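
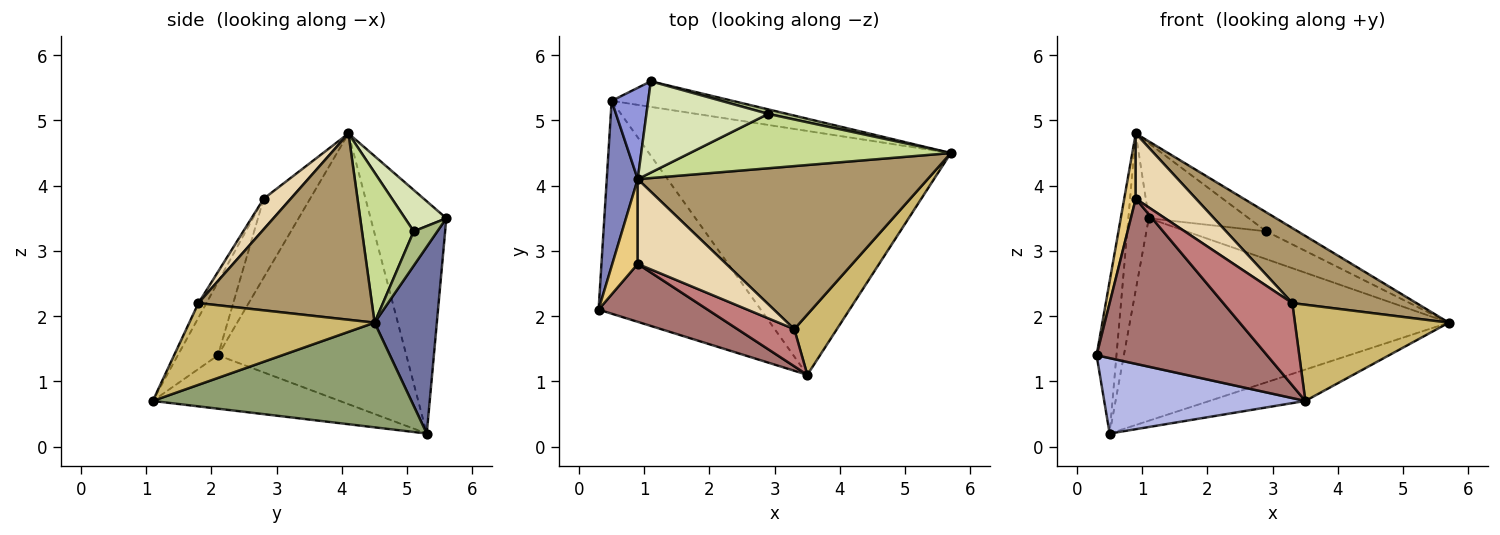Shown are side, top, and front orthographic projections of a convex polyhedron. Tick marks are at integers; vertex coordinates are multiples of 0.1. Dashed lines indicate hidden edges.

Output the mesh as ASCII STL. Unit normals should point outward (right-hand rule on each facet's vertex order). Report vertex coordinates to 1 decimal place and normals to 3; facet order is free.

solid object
 facet normal 0.190 0.974 -0.123
  outer loop
   vertex 0.5 5.3 0.2
   vertex 1.1 5.6 3.5
   vertex 5.7 4.5 1.9
  endloop
 endfacet
 facet normal -0.988 0.104 0.113
  outer loop
   vertex 0.9 4.1 4.8
   vertex 0.5 5.3 0.2
   vertex 0.3 2.1 1.4
  endloop
 endfacet
 facet normal -0.955 0.257 0.150
  outer loop
   vertex 0.9 4.1 4.8
   vertex 1.1 5.6 3.5
   vertex 0.5 5.3 0.2
  endloop
 endfacet
 facet normal -0.297 -0.319 -0.900
  outer loop
   vertex 3.5 1.1 0.7
   vertex 0.3 2.1 1.4
   vertex 0.5 5.3 0.2
  endloop
 endfacet
 facet normal 0.325 0.121 -0.938
  outer loop
   vertex 3.5 1.1 0.7
   vertex 0.5 5.3 0.2
   vertex 5.7 4.5 1.9
  endloop
 endfacet
 facet normal 0.280 0.947 0.155
  outer loop
   vertex 2.9 5.1 3.3
   vertex 5.7 4.5 1.9
   vertex 1.1 5.6 3.5
  endloop
 endfacet
 facet normal 0.477 0.290 0.830
  outer loop
   vertex 2.9 5.1 3.3
   vertex 0.9 4.1 4.8
   vertex 5.7 4.5 1.9
  endloop
 endfacet
 facet normal 0.254 0.614 0.747
  outer loop
   vertex 2.9 5.1 3.3
   vertex 1.1 5.6 3.5
   vertex 0.9 4.1 4.8
  endloop
 endfacet
 facet normal 0.504 -0.361 0.785
  outer loop
   vertex 3.3 1.8 2.2
   vertex 5.7 4.5 1.9
   vertex 0.9 4.1 4.8
  endloop
 endfacet
 facet normal 0.714 -0.593 0.372
  outer loop
   vertex 3.3 1.8 2.2
   vertex 3.5 1.1 0.7
   vertex 5.7 4.5 1.9
  endloop
 endfacet
 facet normal -0.926 -0.230 0.299
  outer loop
   vertex 0.9 2.8 3.8
   vertex 0.9 4.1 4.8
   vertex 0.3 2.1 1.4
  endloop
 endfacet
 facet normal 0.265 -0.588 0.764
  outer loop
   vertex 0.9 2.8 3.8
   vertex 3.3 1.8 2.2
   vertex 0.9 4.1 4.8
  endloop
 endfacet
 facet normal -0.217 -0.921 0.323
  outer loop
   vertex 0.9 2.8 3.8
   vertex 0.3 2.1 1.4
   vertex 3.5 1.1 0.7
  endloop
 endfacet
 facet normal -0.105 -0.906 0.409
  outer loop
   vertex 0.9 2.8 3.8
   vertex 3.5 1.1 0.7
   vertex 3.3 1.8 2.2
  endloop
 endfacet
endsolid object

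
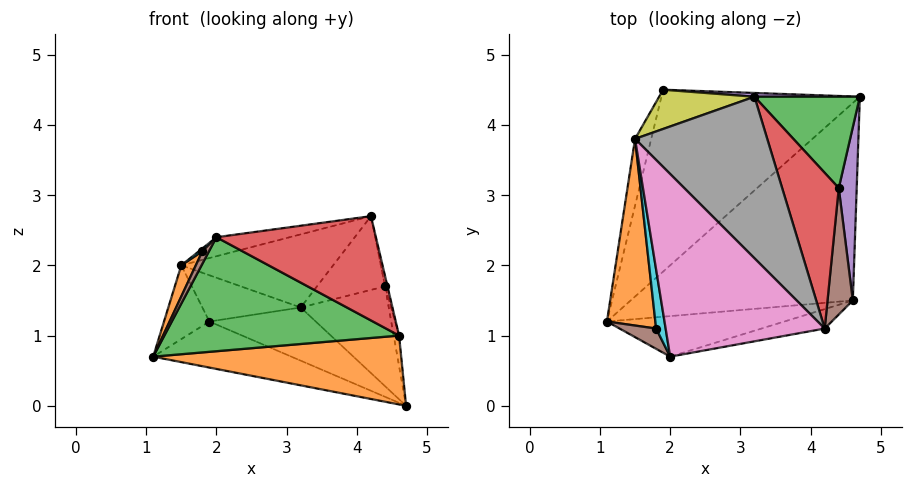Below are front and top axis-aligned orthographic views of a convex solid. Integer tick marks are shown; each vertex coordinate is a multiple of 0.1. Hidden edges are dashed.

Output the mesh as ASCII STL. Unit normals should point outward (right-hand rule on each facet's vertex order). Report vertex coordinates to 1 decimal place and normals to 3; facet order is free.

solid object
 facet normal -0.377 0.227 -0.898
  outer loop
   vertex 1.9 4.5 1.2
   vertex 4.7 4.4 0.0
   vertex 1.1 1.2 0.7
  endloop
 endfacet
 facet normal 0.109 -0.327 -0.939
  outer loop
   vertex 4.6 1.5 1.0
   vertex 1.1 1.2 0.7
   vertex 4.7 4.4 0.0
  endloop
 endfacet
 facet normal 0.109 -0.937 -0.333
  outer loop
   vertex 2.0 0.7 2.4
   vertex 1.1 1.2 0.7
   vertex 4.6 1.5 1.0
  endloop
 endfacet
 facet normal 0.200 -0.963 -0.180
  outer loop
   vertex 2.0 0.7 2.4
   vertex 4.6 1.5 1.0
   vertex 4.2 1.1 2.7
  endloop
 endfacet
 facet normal 0.066 0.995 0.070
  outer loop
   vertex 3.2 4.4 1.4
   vertex 4.7 4.4 0.0
   vertex 1.9 4.5 1.2
  endloop
 endfacet
 facet normal -0.885 -0.244 0.397
  outer loop
   vertex 1.8 1.1 2.2
   vertex 1.1 1.2 0.7
   vertex 2.0 0.7 2.4
  endloop
 endfacet
 facet normal -0.153 0.102 0.983
  outer loop
   vertex 1.5 3.8 2.0
   vertex 2.0 0.7 2.4
   vertex 4.2 1.1 2.7
  endloop
 endfacet
 facet normal 0.173 0.406 0.897
  outer loop
   vertex 1.5 3.8 2.0
   vertex 4.2 1.1 2.7
   vertex 3.2 4.4 1.4
  endloop
 endfacet
 facet normal -0.041 0.762 0.646
  outer loop
   vertex 1.5 3.8 2.0
   vertex 3.2 4.4 1.4
   vertex 1.9 4.5 1.2
  endloop
 endfacet
 facet normal -0.738 -0.032 0.674
  outer loop
   vertex 1.5 3.8 2.0
   vertex 1.8 1.1 2.2
   vertex 2.0 0.7 2.4
  endloop
 endfacet
 facet normal -0.935 0.263 -0.238
  outer loop
   vertex 1.5 3.8 2.0
   vertex 1.9 4.5 1.2
   vertex 1.1 1.2 0.7
  endloop
 endfacet
 facet normal -0.906 -0.070 0.418
  outer loop
   vertex 1.5 3.8 2.0
   vertex 1.1 1.2 0.7
   vertex 1.8 1.1 2.2
  endloop
 endfacet
 facet normal 0.533 0.624 0.571
  outer loop
   vertex 4.4 3.1 1.7
   vertex 4.7 4.4 0.0
   vertex 3.2 4.4 1.4
  endloop
 endfacet
 facet normal 0.231 0.416 0.879
  outer loop
   vertex 4.4 3.1 1.7
   vertex 3.2 4.4 1.4
   vertex 4.2 1.1 2.7
  endloop
 endfacet
 facet normal 0.979 0.035 0.200
  outer loop
   vertex 4.4 3.1 1.7
   vertex 4.6 1.5 1.0
   vertex 4.7 4.4 0.0
  endloop
 endfacet
 facet normal 0.972 0.019 0.233
  outer loop
   vertex 4.4 3.1 1.7
   vertex 4.2 1.1 2.7
   vertex 4.6 1.5 1.0
  endloop
 endfacet
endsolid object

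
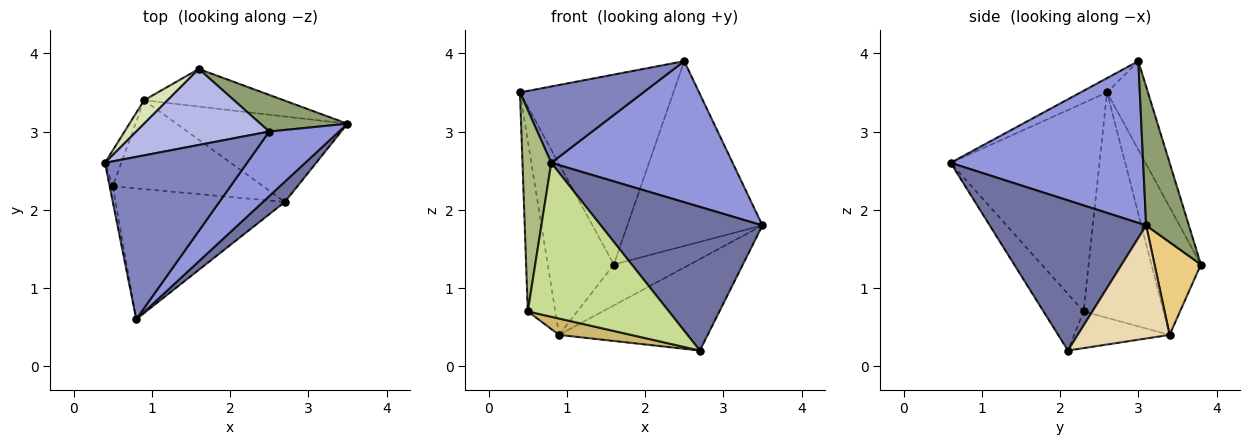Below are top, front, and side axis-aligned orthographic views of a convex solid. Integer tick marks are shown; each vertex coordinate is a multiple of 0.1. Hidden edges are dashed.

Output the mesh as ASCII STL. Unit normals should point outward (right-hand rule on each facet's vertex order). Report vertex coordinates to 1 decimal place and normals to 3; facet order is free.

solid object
 facet normal 0.692 -0.715 0.101
  outer loop
   vertex 2.7 2.1 0.2
   vertex 3.5 3.1 1.8
   vertex 0.8 0.6 2.6
  endloop
 endfacet
 facet normal -0.091 -0.424 0.901
  outer loop
   vertex 2.5 3.0 3.9
   vertex 0.4 2.6 3.5
   vertex 0.8 0.6 2.6
  endloop
 endfacet
 facet normal 0.694 -0.654 0.300
  outer loop
   vertex 2.5 3.0 3.9
   vertex 0.8 0.6 2.6
   vertex 3.5 3.1 1.8
  endloop
 endfacet
 facet normal -0.240 0.901 0.361
  outer loop
   vertex 2.5 3.0 3.9
   vertex 1.6 3.8 1.3
   vertex 0.4 2.6 3.5
  endloop
 endfacet
 facet normal 0.296 0.937 0.186
  outer loop
   vertex 2.5 3.0 3.9
   vertex 3.5 3.1 1.8
   vertex 1.6 3.8 1.3
  endloop
 endfacet
 facet normal -0.982 -0.190 -0.015
  outer loop
   vertex 0.5 2.3 0.7
   vertex 0.8 0.6 2.6
   vertex 0.4 2.6 3.5
  endloop
 endfacet
 facet normal -0.212 -0.745 -0.633
  outer loop
   vertex 0.5 2.3 0.7
   vertex 2.7 2.1 0.2
   vertex 0.8 0.6 2.6
  endloop
 endfacet
 facet normal -0.595 0.796 0.109
  outer loop
   vertex 0.9 3.4 0.4
   vertex 0.4 2.6 3.5
   vertex 1.6 3.8 1.3
  endloop
 endfacet
 facet normal -0.943 0.324 -0.068
  outer loop
   vertex 0.9 3.4 0.4
   vertex 0.5 2.3 0.7
   vertex 0.4 2.6 3.5
  endloop
 endfacet
 facet normal -0.233 -0.176 -0.956
  outer loop
   vertex 0.9 3.4 0.4
   vertex 2.7 2.1 0.2
   vertex 0.5 2.3 0.7
  endloop
 endfacet
 facet normal 0.410 0.672 -0.617
  outer loop
   vertex 0.9 3.4 0.4
   vertex 1.6 3.8 1.3
   vertex 3.5 3.1 1.8
  endloop
 endfacet
 facet normal 0.412 0.666 -0.622
  outer loop
   vertex 0.9 3.4 0.4
   vertex 3.5 3.1 1.8
   vertex 2.7 2.1 0.2
  endloop
 endfacet
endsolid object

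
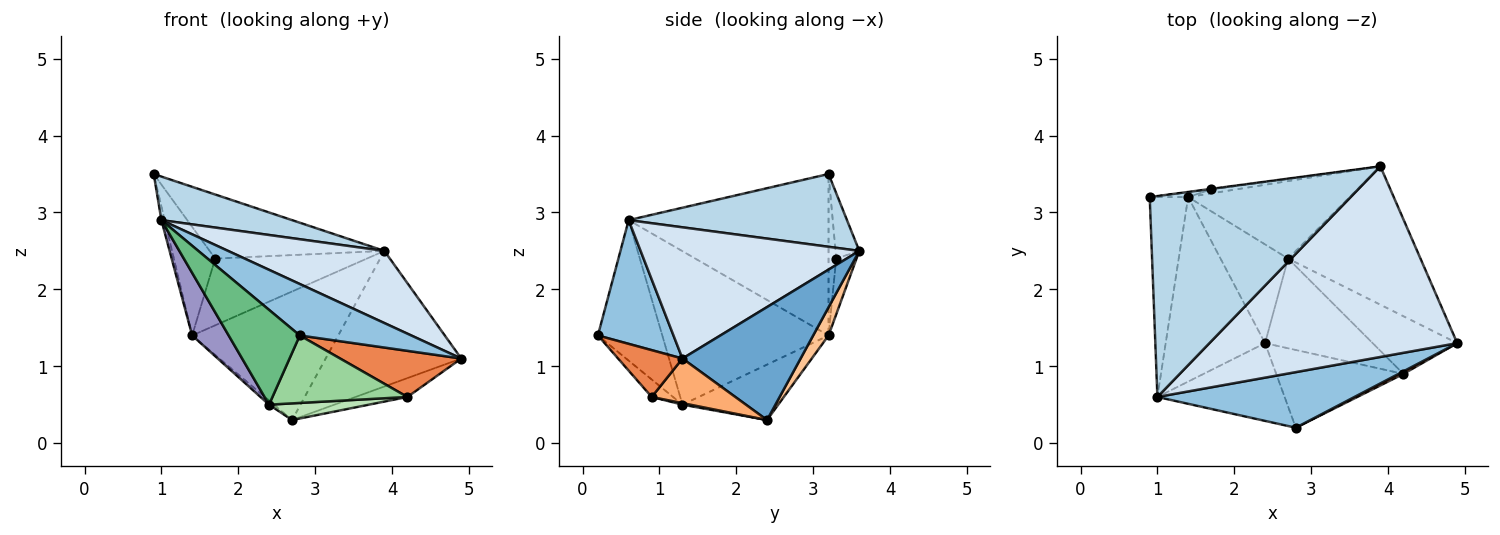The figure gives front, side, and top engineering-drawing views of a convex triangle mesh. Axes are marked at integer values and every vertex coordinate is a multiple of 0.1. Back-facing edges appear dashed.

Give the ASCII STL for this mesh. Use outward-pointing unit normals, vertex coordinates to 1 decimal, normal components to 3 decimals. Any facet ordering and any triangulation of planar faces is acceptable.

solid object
 facet normal 0.521 0.598 -0.610
  outer loop
   vertex 3.9 3.6 2.5
   vertex 4.9 1.3 1.1
   vertex 2.7 2.4 0.3
  endloop
 endfacet
 facet normal 0.418 -0.617 0.667
  outer loop
   vertex 1.0 0.6 2.9
   vertex 2.8 0.2 1.4
   vertex 4.9 1.3 1.1
  endloop
 endfacet
 facet normal 0.334 -0.200 0.921
  outer loop
   vertex 1.0 0.6 2.9
   vertex 3.9 3.6 2.5
   vertex 0.9 3.2 3.5
  endloop
 endfacet
 facet normal 0.444 -0.317 0.838
  outer loop
   vertex 1.0 0.6 2.9
   vertex 4.9 1.3 1.1
   vertex 3.9 3.6 2.5
  endloop
 endfacet
 facet normal 0.469 -0.882 0.049
  outer loop
   vertex 4.2 0.9 0.6
   vertex 4.9 1.3 1.1
   vertex 2.8 0.2 1.4
  endloop
 endfacet
 facet normal 0.448 0.278 -0.850
  outer loop
   vertex 4.2 0.9 0.6
   vertex 2.7 2.4 0.3
   vertex 4.9 1.3 1.1
  endloop
 endfacet
 facet normal 0.090 0.853 -0.514
  outer loop
   vertex 1.4 3.2 1.4
   vertex 3.9 3.6 2.5
   vertex 2.7 2.4 0.3
  endloop
 endfacet
 facet normal -0.973 0.016 -0.232
  outer loop
   vertex 1.4 3.2 1.4
   vertex 1.0 0.6 2.9
   vertex 0.9 3.2 3.5
  endloop
 endfacet
 facet normal -0.574 -0.633 -0.519
  outer loop
   vertex 2.4 1.3 0.5
   vertex 2.8 0.2 1.4
   vertex 1.0 0.6 2.9
  endloop
 endfacet
 facet normal -0.103 -0.652 -0.751
  outer loop
   vertex 2.4 1.3 0.5
   vertex 4.2 0.9 0.6
   vertex 2.8 0.2 1.4
  endloop
 endfacet
 facet normal 0.014 -0.183 -0.983
  outer loop
   vertex 2.4 1.3 0.5
   vertex 2.7 2.4 0.3
   vertex 4.2 0.9 0.6
  endloop
 endfacet
 facet normal -0.634 0.032 -0.773
  outer loop
   vertex 2.4 1.3 0.5
   vertex 1.4 3.2 1.4
   vertex 2.7 2.4 0.3
  endloop
 endfacet
 facet normal -0.826 -0.181 -0.534
  outer loop
   vertex 2.4 1.3 0.5
   vertex 1.0 0.6 2.9
   vertex 1.4 3.2 1.4
  endloop
 endfacet
 facet normal -0.135 0.991 -0.008
  outer loop
   vertex 1.7 3.3 2.4
   vertex 0.9 3.2 3.5
   vertex 3.9 3.6 2.5
  endloop
 endfacet
 facet normal -0.183 0.982 -0.043
  outer loop
   vertex 1.7 3.3 2.4
   vertex 1.4 3.2 1.4
   vertex 0.9 3.2 3.5
  endloop
 endfacet
 facet normal -0.132 0.989 -0.059
  outer loop
   vertex 1.7 3.3 2.4
   vertex 3.9 3.6 2.5
   vertex 1.4 3.2 1.4
  endloop
 endfacet
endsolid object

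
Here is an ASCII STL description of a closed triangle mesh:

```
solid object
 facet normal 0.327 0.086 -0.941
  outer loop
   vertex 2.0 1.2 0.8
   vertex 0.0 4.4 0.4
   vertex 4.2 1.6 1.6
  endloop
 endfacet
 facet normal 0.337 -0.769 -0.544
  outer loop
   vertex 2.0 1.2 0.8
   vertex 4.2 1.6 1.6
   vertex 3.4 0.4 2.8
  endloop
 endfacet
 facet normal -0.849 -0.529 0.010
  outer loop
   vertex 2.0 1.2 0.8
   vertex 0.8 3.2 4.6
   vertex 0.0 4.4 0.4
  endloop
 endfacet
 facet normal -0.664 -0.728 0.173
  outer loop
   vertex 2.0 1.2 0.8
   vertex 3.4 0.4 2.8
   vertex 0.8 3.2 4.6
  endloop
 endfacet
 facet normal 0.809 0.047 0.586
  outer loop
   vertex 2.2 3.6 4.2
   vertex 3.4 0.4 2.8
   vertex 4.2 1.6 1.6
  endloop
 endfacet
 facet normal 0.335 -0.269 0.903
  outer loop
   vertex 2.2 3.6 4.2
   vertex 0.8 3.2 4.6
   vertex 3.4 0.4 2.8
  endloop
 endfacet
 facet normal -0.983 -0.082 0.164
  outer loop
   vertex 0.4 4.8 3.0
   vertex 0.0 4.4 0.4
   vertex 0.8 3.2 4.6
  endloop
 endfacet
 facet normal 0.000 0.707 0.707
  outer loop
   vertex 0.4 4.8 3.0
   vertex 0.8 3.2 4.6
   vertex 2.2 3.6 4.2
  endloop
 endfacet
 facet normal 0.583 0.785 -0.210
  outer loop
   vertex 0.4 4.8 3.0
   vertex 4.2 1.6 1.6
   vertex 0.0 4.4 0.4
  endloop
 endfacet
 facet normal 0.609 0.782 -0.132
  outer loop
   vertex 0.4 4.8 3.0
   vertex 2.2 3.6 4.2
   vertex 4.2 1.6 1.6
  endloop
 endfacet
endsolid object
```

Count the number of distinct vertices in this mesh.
7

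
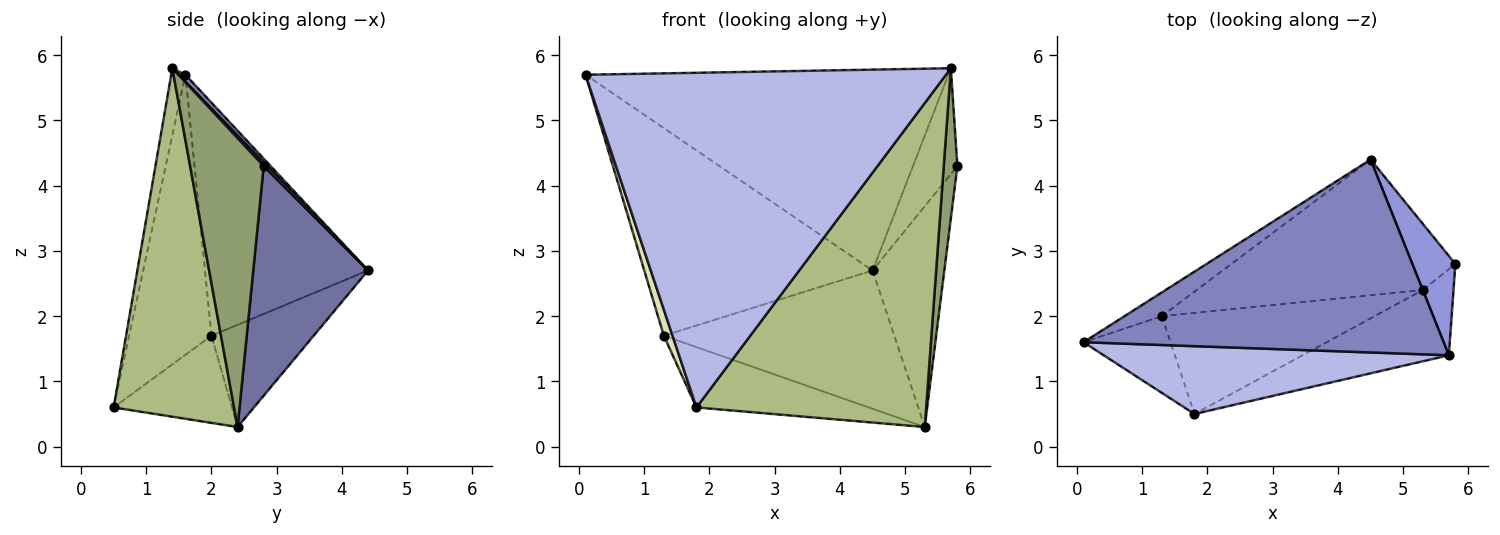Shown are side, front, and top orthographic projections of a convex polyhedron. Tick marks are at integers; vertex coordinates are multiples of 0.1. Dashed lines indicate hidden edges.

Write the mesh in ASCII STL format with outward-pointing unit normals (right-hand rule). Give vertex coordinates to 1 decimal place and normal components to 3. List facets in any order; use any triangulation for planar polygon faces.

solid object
 facet normal 0.837 0.523 -0.157
  outer loop
   vertex 5.3 2.4 0.3
   vertex 4.5 4.4 2.7
   vertex 5.8 2.8 4.3
  endloop
 endfacet
 facet normal 0.013 0.721 0.693
  outer loop
   vertex 5.7 1.4 5.8
   vertex 4.5 4.4 2.7
   vertex 0.1 1.6 5.7
  endloop
 endfacet
 facet normal 0.055 0.728 0.683
  outer loop
   vertex 5.7 1.4 5.8
   vertex 5.8 2.8 4.3
   vertex 4.5 4.4 2.7
  endloop
 endfacet
 facet normal -0.039 -0.979 0.198
  outer loop
   vertex 5.7 1.4 5.8
   vertex 0.1 1.6 5.7
   vertex 1.8 0.5 0.6
  endloop
 endfacet
 facet normal 0.978 -0.181 -0.104
  outer loop
   vertex 5.7 1.4 5.8
   vertex 5.3 2.4 0.3
   vertex 5.8 2.8 4.3
  endloop
 endfacet
 facet normal 0.456 -0.869 -0.191
  outer loop
   vertex 5.7 1.4 5.8
   vertex 1.8 0.5 0.6
   vertex 5.3 2.4 0.3
  endloop
 endfacet
 facet normal -0.579 0.810 -0.093
  outer loop
   vertex 1.3 2.0 1.7
   vertex 0.1 1.6 5.7
   vertex 4.5 4.4 2.7
  endloop
 endfacet
 facet normal -0.950 -0.100 -0.295
  outer loop
   vertex 1.3 2.0 1.7
   vertex 1.8 0.5 0.6
   vertex 0.1 1.6 5.7
  endloop
 endfacet
 facet normal -0.302 0.681 -0.668
  outer loop
   vertex 1.3 2.0 1.7
   vertex 4.5 4.4 2.7
   vertex 5.3 2.4 0.3
  endloop
 endfacet
 facet normal -0.332 0.483 -0.810
  outer loop
   vertex 1.3 2.0 1.7
   vertex 5.3 2.4 0.3
   vertex 1.8 0.5 0.6
  endloop
 endfacet
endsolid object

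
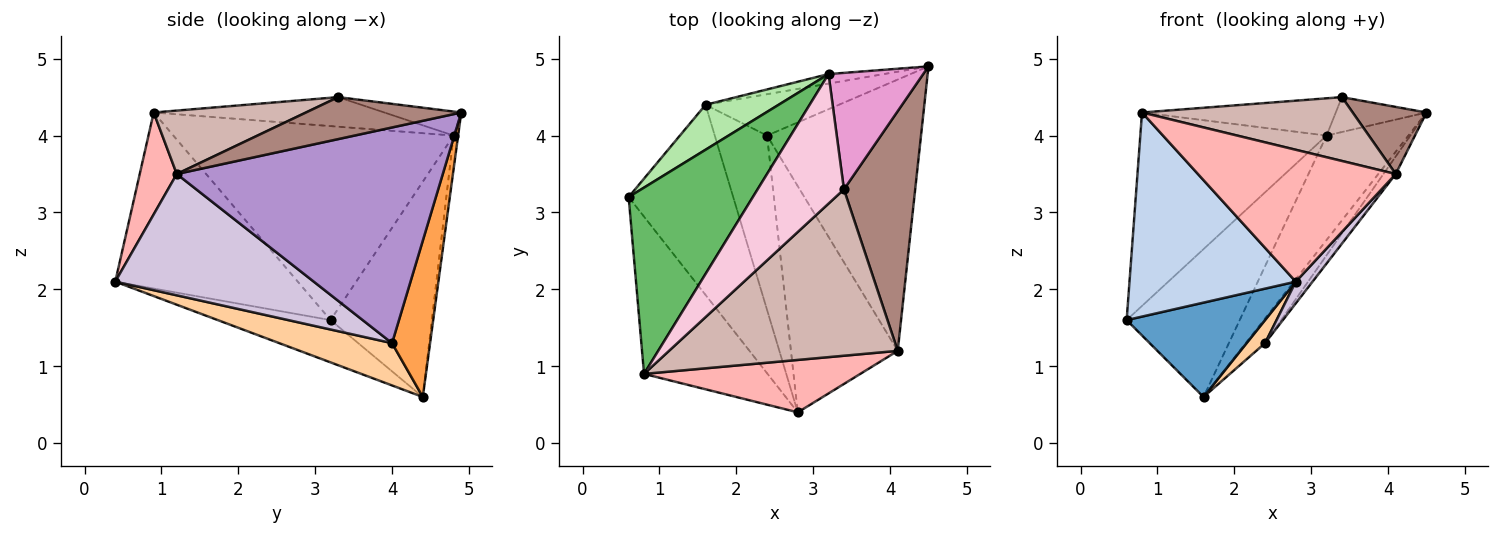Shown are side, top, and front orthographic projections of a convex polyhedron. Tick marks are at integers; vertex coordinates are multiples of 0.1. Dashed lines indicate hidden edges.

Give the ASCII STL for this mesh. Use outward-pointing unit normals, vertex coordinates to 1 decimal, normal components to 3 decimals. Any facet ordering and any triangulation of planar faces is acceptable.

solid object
 facet normal -0.341 -0.418 -0.842
  outer loop
   vertex 1.6 4.4 0.6
   vertex 2.8 0.4 2.1
   vertex 0.6 3.2 1.6
  endloop
 endfacet
 facet normal -0.656 -0.598 -0.461
  outer loop
   vertex 0.8 0.9 4.3
   vertex 0.6 3.2 1.6
   vertex 2.8 0.4 2.1
  endloop
 endfacet
 facet normal 0.710 0.361 -0.605
  outer loop
   vertex 2.4 4.0 1.3
   vertex 1.6 4.4 0.6
   vertex 4.5 4.9 4.3
  endloop
 endfacet
 facet normal 0.626 -0.102 -0.773
  outer loop
   vertex 2.4 4.0 1.3
   vertex 2.8 0.4 2.1
   vertex 1.6 4.4 0.6
  endloop
 endfacet
 facet normal -0.735 0.488 0.471
  outer loop
   vertex 3.2 4.8 4.0
   vertex 0.6 3.2 1.6
   vertex 0.8 0.9 4.3
  endloop
 endfacet
 facet normal -0.651 0.726 0.221
  outer loop
   vertex 3.2 4.8 4.0
   vertex 1.6 4.4 0.6
   vertex 0.6 3.2 1.6
  endloop
 endfacet
 facet normal -0.056 0.994 -0.091
  outer loop
   vertex 3.2 4.8 4.0
   vertex 4.5 4.9 4.3
   vertex 1.6 4.4 0.6
  endloop
 endfacet
 facet normal 0.171 -0.916 0.364
  outer loop
   vertex 4.1 1.2 3.5
   vertex 0.8 0.9 4.3
   vertex 2.8 0.4 2.1
  endloop
 endfacet
 facet normal 0.813 0.038 -0.581
  outer loop
   vertex 4.1 1.2 3.5
   vertex 2.4 4.0 1.3
   vertex 4.5 4.9 4.3
  endloop
 endfacet
 facet normal 0.749 -0.063 -0.659
  outer loop
   vertex 4.1 1.2 3.5
   vertex 2.8 0.4 2.1
   vertex 2.4 4.0 1.3
  endloop
 endfacet
 facet normal 0.493 -0.234 0.838
  outer loop
   vertex 3.4 3.3 4.5
   vertex 4.1 1.2 3.5
   vertex 4.5 4.9 4.3
  endloop
 endfacet
 facet normal 0.251 -0.347 0.904
  outer loop
   vertex 3.4 3.3 4.5
   vertex 0.8 0.9 4.3
   vertex 4.1 1.2 3.5
  endloop
 endfacet
 facet normal -0.236 0.279 0.931
  outer loop
   vertex 3.4 3.3 4.5
   vertex 4.5 4.9 4.3
   vertex 3.2 4.8 4.0
  endloop
 endfacet
 facet normal -0.313 0.263 0.913
  outer loop
   vertex 3.4 3.3 4.5
   vertex 3.2 4.8 4.0
   vertex 0.8 0.9 4.3
  endloop
 endfacet
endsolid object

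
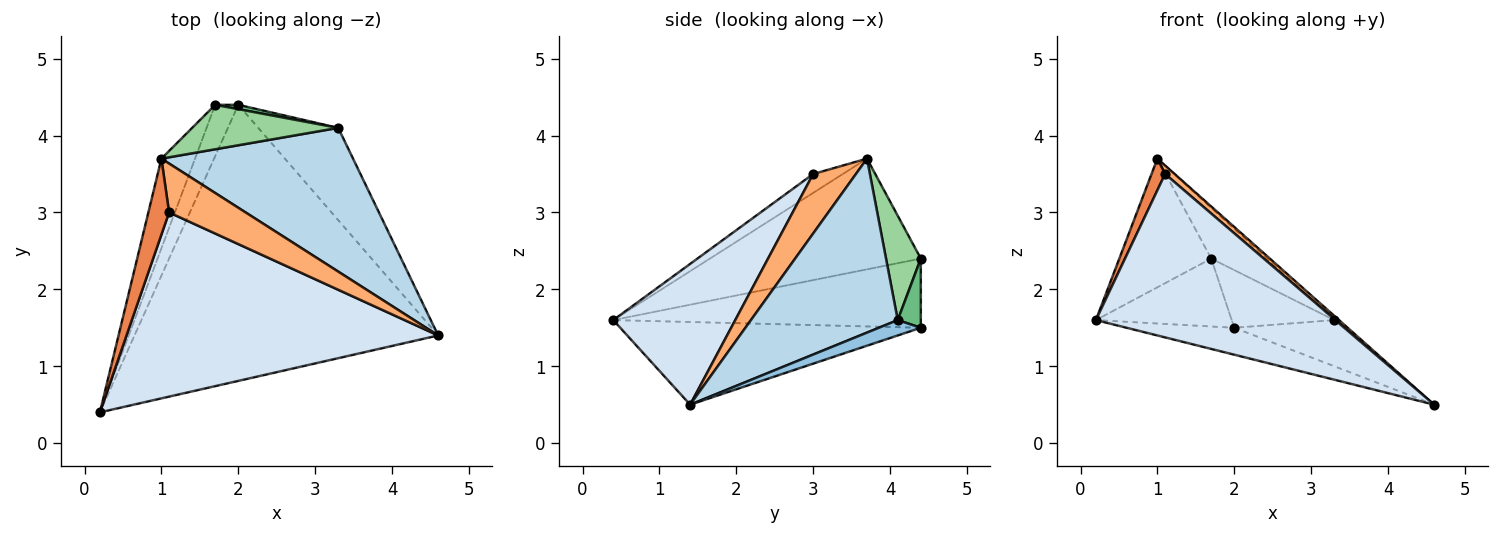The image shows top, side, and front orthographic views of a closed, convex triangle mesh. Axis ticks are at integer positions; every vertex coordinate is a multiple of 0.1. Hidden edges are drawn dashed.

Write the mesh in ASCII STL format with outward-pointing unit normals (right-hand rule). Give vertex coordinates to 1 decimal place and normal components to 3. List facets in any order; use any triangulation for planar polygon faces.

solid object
 facet normal -0.261 0.094 -0.961
  outer loop
   vertex 2.0 4.4 1.5
   vertex 4.6 1.4 0.5
   vertex 0.2 0.4 1.6
  endloop
 endfacet
 facet normal 0.170 0.441 -0.881
  outer loop
   vertex 3.3 4.1 1.6
   vertex 4.6 1.4 0.5
   vertex 2.0 4.4 1.5
  endloop
 endfacet
 facet normal 0.672 0.022 0.740
  outer loop
   vertex 3.3 4.1 1.6
   vertex 1.0 3.7 3.7
   vertex 4.6 1.4 0.5
  endloop
 endfacet
 facet normal 0.320 -0.629 0.709
  outer loop
   vertex 1.1 3.0 3.5
   vertex 0.2 0.4 1.6
   vertex 4.6 1.4 0.5
  endloop
 endfacet
 facet normal -0.643 -0.294 0.707
  outer loop
   vertex 1.1 3.0 3.5
   vertex 1.0 3.7 3.7
   vertex 0.2 0.4 1.6
  endloop
 endfacet
 facet normal 0.608 -0.137 0.782
  outer loop
   vertex 1.1 3.0 3.5
   vertex 4.6 1.4 0.5
   vertex 1.0 3.7 3.7
  endloop
 endfacet
 facet normal -0.875 0.386 -0.292
  outer loop
   vertex 1.7 4.4 2.4
   vertex 2.0 4.4 1.5
   vertex 0.2 0.4 1.6
  endloop
 endfacet
 facet normal -0.883 0.385 -0.268
  outer loop
   vertex 1.7 4.4 2.4
   vertex 0.2 0.4 1.6
   vertex 1.0 3.7 3.7
  endloop
 endfacet
 facet normal 0.219 0.973 0.073
  outer loop
   vertex 1.7 4.4 2.4
   vertex 3.3 4.1 1.6
   vertex 2.0 4.4 1.5
  endloop
 endfacet
 facet normal 0.426 0.681 0.596
  outer loop
   vertex 1.7 4.4 2.4
   vertex 1.0 3.7 3.7
   vertex 3.3 4.1 1.6
  endloop
 endfacet
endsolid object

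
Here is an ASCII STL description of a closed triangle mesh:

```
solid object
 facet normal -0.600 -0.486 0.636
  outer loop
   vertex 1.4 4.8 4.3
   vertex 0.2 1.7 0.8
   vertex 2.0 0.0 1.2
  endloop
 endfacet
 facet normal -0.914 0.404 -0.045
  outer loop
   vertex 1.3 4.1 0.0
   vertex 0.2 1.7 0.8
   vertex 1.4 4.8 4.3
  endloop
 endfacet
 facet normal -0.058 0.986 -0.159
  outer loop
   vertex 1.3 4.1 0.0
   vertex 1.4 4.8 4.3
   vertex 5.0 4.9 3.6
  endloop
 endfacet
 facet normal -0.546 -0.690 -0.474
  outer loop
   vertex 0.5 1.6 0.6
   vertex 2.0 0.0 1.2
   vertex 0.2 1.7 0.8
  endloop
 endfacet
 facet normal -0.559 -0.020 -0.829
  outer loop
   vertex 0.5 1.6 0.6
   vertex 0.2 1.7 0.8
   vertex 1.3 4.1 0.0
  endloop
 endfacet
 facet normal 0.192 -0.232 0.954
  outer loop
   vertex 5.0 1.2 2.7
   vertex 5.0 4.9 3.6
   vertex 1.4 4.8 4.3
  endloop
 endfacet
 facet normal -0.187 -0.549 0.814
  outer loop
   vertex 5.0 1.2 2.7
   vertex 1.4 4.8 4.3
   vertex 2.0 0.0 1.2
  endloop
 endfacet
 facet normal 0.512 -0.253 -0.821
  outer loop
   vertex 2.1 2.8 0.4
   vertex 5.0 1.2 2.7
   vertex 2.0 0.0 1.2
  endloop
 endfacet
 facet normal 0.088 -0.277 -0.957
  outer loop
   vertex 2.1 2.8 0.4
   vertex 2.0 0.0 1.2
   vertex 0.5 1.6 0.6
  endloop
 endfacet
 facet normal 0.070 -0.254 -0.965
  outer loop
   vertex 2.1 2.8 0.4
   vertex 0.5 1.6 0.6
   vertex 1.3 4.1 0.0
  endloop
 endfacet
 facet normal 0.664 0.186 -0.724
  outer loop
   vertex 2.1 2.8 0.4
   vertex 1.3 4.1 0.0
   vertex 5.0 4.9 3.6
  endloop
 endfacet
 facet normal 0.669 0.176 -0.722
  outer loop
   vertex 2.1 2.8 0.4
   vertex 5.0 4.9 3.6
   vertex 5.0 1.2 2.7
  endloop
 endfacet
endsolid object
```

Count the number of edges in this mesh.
18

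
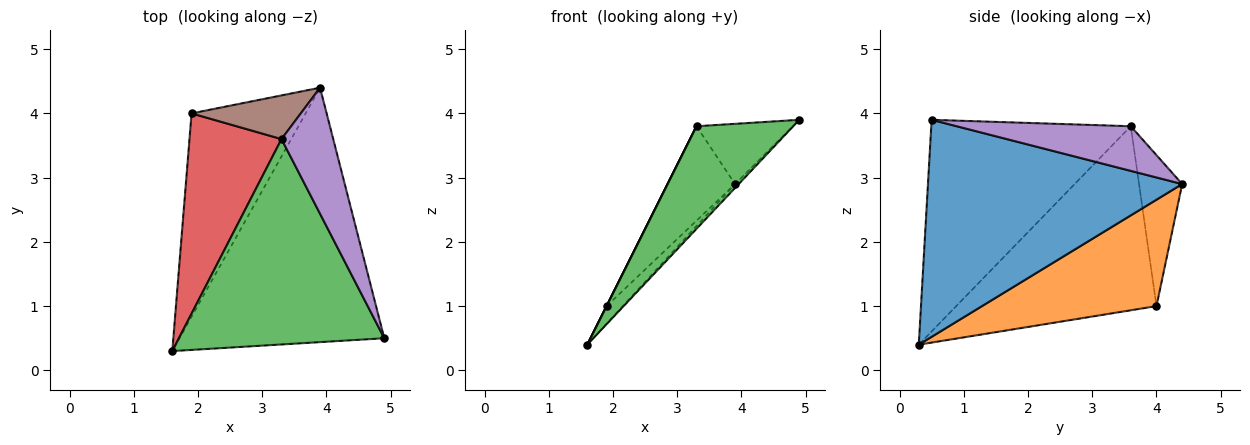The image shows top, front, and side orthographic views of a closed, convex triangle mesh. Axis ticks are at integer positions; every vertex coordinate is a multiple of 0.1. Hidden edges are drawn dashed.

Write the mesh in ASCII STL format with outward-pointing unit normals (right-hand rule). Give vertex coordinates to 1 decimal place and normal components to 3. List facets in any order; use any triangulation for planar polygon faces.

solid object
 facet normal 0.727 0.011 -0.686
  outer loop
   vertex 3.9 4.4 2.9
   vertex 4.9 0.5 3.9
   vertex 1.6 0.3 0.4
  endloop
 endfacet
 facet normal 0.681 0.063 -0.730
  outer loop
   vertex 1.9 4.0 1.0
   vertex 3.9 4.4 2.9
   vertex 1.6 0.3 0.4
  endloop
 endfacet
 facet normal -0.678 -0.329 0.658
  outer loop
   vertex 3.3 3.6 3.8
   vertex 1.6 0.3 0.4
   vertex 4.9 0.5 3.9
  endloop
 endfacet
 facet normal -0.894 0.000 0.447
  outer loop
   vertex 3.3 3.6 3.8
   vertex 1.9 4.0 1.0
   vertex 1.6 0.3 0.4
  endloop
 endfacet
 facet normal 0.614 0.340 0.712
  outer loop
   vertex 3.3 3.6 3.8
   vertex 4.9 0.5 3.9
   vertex 3.9 4.4 2.9
  endloop
 endfacet
 facet normal -0.502 0.785 0.363
  outer loop
   vertex 3.3 3.6 3.8
   vertex 3.9 4.4 2.9
   vertex 1.9 4.0 1.0
  endloop
 endfacet
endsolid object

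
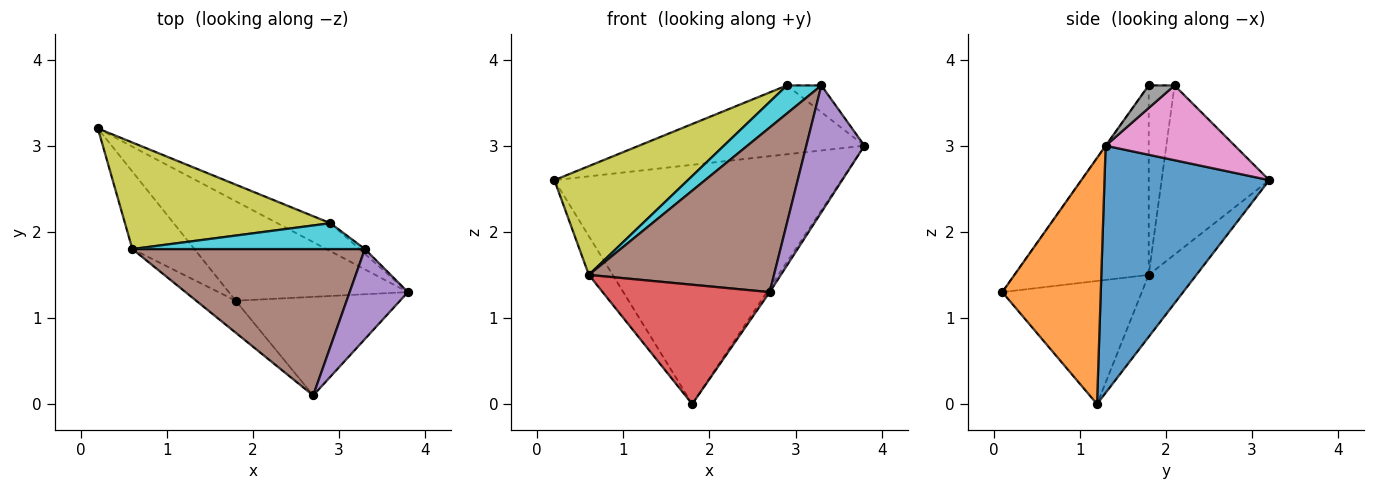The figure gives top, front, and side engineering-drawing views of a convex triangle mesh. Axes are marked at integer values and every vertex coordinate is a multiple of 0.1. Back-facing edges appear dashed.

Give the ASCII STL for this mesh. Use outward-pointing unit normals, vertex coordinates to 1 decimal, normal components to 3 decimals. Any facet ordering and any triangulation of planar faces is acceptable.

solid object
 facet normal 0.468 0.816 -0.339
  outer loop
   vertex 1.8 1.2 0.0
   vertex 0.2 3.2 2.6
   vertex 3.8 1.3 3.0
  endloop
 endfacet
 facet normal 0.831 0.024 -0.555
  outer loop
   vertex 1.8 1.2 0.0
   vertex 3.8 1.3 3.0
   vertex 2.7 0.1 1.3
  endloop
 endfacet
 facet normal -0.667 0.333 -0.667
  outer loop
   vertex 0.6 1.8 1.5
   vertex 0.2 3.2 2.6
   vertex 1.8 1.2 0.0
  endloop
 endfacet
 facet normal -0.628 -0.752 -0.202
  outer loop
   vertex 0.6 1.8 1.5
   vertex 1.8 1.2 0.0
   vertex 2.7 0.1 1.3
  endloop
 endfacet
 facet normal -0.005 -0.815 0.579
  outer loop
   vertex 3.3 1.8 3.7
   vertex 2.7 0.1 1.3
   vertex 3.8 1.3 3.0
  endloop
 endfacet
 facet normal -0.476 -0.657 0.584
  outer loop
   vertex 3.3 1.8 3.7
   vertex 0.6 1.8 1.5
   vertex 2.7 0.1 1.3
  endloop
 endfacet
 facet normal 0.469 0.818 -0.332
  outer loop
   vertex 2.9 2.1 3.7
   vertex 3.8 1.3 3.0
   vertex 0.2 3.2 2.6
  endloop
 endfacet
 facet normal 0.594 0.792 -0.141
  outer loop
   vertex 2.9 2.1 3.7
   vertex 3.3 1.8 3.7
   vertex 3.8 1.3 3.0
  endloop
 endfacet
 facet normal -0.499 -0.619 0.606
  outer loop
   vertex 2.9 2.1 3.7
   vertex 0.2 3.2 2.6
   vertex 0.6 1.8 1.5
  endloop
 endfacet
 facet normal -0.483 -0.644 0.593
  outer loop
   vertex 2.9 2.1 3.7
   vertex 0.6 1.8 1.5
   vertex 3.3 1.8 3.7
  endloop
 endfacet
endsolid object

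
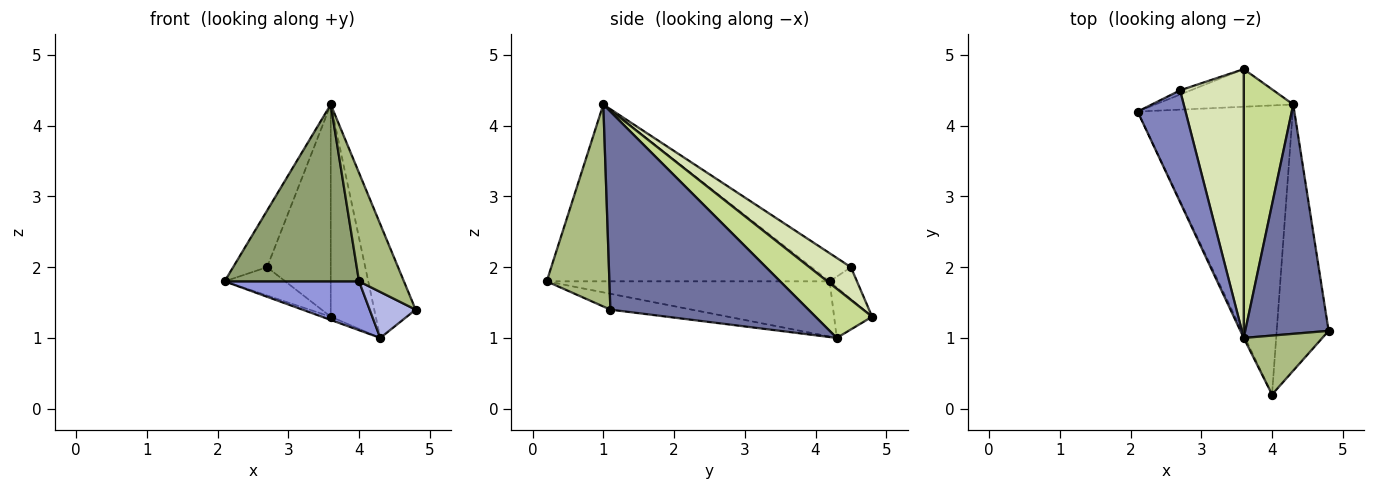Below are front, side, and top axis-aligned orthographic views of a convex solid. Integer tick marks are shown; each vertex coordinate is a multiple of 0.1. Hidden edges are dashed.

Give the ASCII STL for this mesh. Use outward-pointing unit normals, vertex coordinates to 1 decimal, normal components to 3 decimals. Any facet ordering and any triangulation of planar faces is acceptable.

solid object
 facet normal 0.905 0.189 0.381
  outer loop
   vertex 3.6 1.0 4.3
   vertex 4.8 1.1 1.4
   vertex 4.3 4.3 1.0
  endloop
 endfacet
 facet normal -0.464 0.400 0.790
  outer loop
   vertex 2.7 4.5 2.0
   vertex 2.1 4.2 1.8
   vertex 3.6 1.0 4.3
  endloop
 endfacet
 facet normal -0.331 -0.157 -0.930
  outer loop
   vertex 4.0 0.2 1.8
   vertex 2.1 4.2 1.8
   vertex 4.3 4.3 1.0
  endloop
 endfacet
 facet normal -0.288 -0.163 -0.944
  outer loop
   vertex 4.0 0.2 1.8
   vertex 4.3 4.3 1.0
   vertex 4.8 1.1 1.4
  endloop
 endfacet
 facet normal -0.903 -0.429 -0.007
  outer loop
   vertex 4.0 0.2 1.8
   vertex 3.6 1.0 4.3
   vertex 2.1 4.2 1.8
  endloop
 endfacet
 facet normal 0.775 -0.555 0.302
  outer loop
   vertex 4.0 0.2 1.8
   vertex 4.8 1.1 1.4
   vertex 3.6 1.0 4.3
  endloop
 endfacet
 facet normal 0.615 0.489 0.619
  outer loop
   vertex 3.6 4.8 1.3
   vertex 3.6 1.0 4.3
   vertex 4.3 4.3 1.0
  endloop
 endfacet
 facet normal 0.375 0.575 0.728
  outer loop
   vertex 3.6 4.8 1.3
   vertex 2.7 4.5 2.0
   vertex 3.6 1.0 4.3
  endloop
 endfacet
 facet normal -0.344 0.080 -0.936
  outer loop
   vertex 3.6 4.8 1.3
   vertex 4.3 4.3 1.0
   vertex 2.1 4.2 1.8
  endloop
 endfacet
 facet normal -0.407 0.904 -0.136
  outer loop
   vertex 3.6 4.8 1.3
   vertex 2.1 4.2 1.8
   vertex 2.7 4.5 2.0
  endloop
 endfacet
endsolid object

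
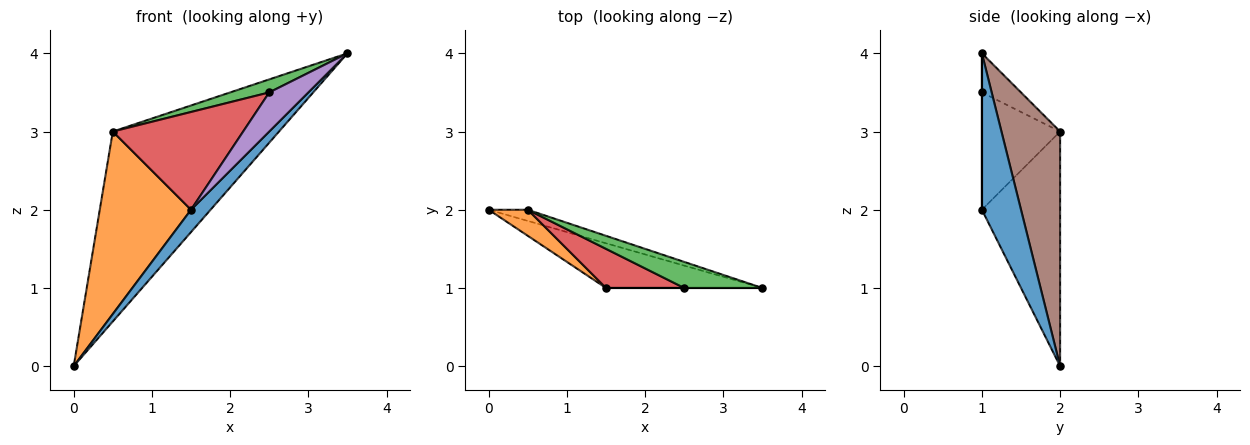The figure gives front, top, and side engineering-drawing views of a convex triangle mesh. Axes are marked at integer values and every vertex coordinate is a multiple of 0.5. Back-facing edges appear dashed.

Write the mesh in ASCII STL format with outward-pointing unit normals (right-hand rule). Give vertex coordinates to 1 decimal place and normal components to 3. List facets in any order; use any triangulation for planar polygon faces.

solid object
 facet normal 0.667 -0.333 -0.667
  outer loop
   vertex 1.5 1.0 2.0
   vertex 0.0 2.0 0.0
   vertex 3.5 1.0 4.0
  endloop
 endfacet
 facet normal -0.647 -0.755 0.108
  outer loop
   vertex 0.5 2.0 3.0
   vertex 0.0 2.0 0.0
   vertex 1.5 1.0 2.0
  endloop
 endfacet
 facet normal -0.408 -0.408 0.816
  outer loop
   vertex 2.5 1.0 3.5
   vertex 3.5 1.0 4.0
   vertex 0.5 2.0 3.0
  endloop
 endfacet
 facet normal -0.487 -0.811 0.324
  outer loop
   vertex 2.5 1.0 3.5
   vertex 0.5 2.0 3.0
   vertex 1.5 1.0 2.0
  endloop
 endfacet
 facet normal 0.000 -1.000 0.000
  outer loop
   vertex 2.5 1.0 3.5
   vertex 1.5 1.0 2.0
   vertex 3.5 1.0 4.0
  endloop
 endfacet
 facet normal 0.332 0.942 -0.055
  outer loop
   vertex 0.5 2.0 3.0
   vertex 3.5 1.0 4.0
   vertex 0.0 2.0 0.0
  endloop
 endfacet
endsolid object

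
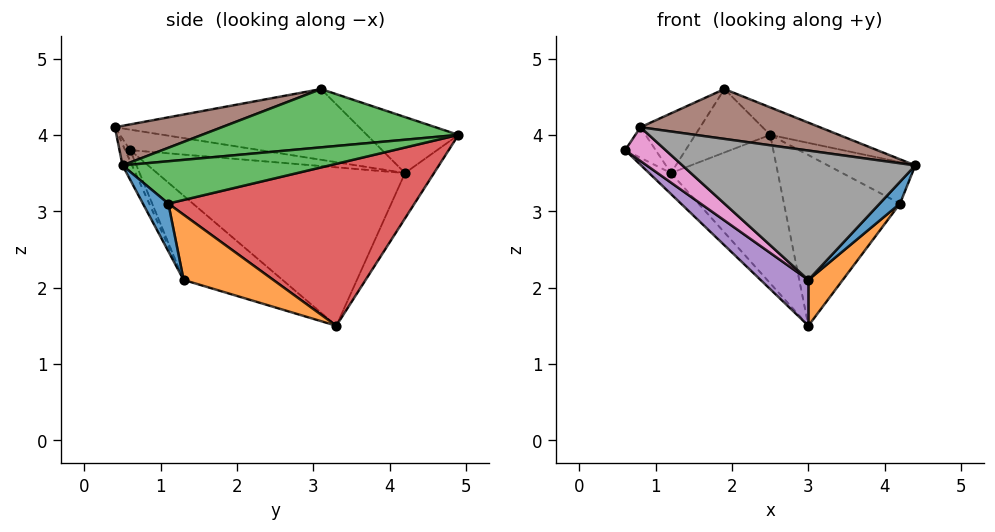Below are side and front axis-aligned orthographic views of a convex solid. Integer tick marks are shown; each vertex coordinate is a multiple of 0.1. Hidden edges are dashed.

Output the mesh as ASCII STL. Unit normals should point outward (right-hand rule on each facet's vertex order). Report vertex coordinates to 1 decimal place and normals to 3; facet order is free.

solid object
 facet normal -0.727 0.064 -0.683
  outer loop
   vertex 1.2 4.2 3.5
   vertex 3.0 3.3 1.5
   vertex 0.6 0.6 3.8
  endloop
 endfacet
 facet normal -0.218 0.802 -0.557
  outer loop
   vertex 1.2 4.2 3.5
   vertex 2.5 4.9 4.0
   vertex 3.0 3.3 1.5
  endloop
 endfacet
 facet normal 0.481 0.129 0.867
  outer loop
   vertex 1.9 3.1 4.6
   vertex 4.4 0.5 3.6
   vertex 2.5 4.9 4.0
  endloop
 endfacet
 facet normal -0.514 0.421 0.748
  outer loop
   vertex 1.9 3.1 4.6
   vertex 2.5 4.9 4.0
   vertex 1.2 4.2 3.5
  endloop
 endfacet
 facet normal -0.511 -0.247 -0.823
  outer loop
   vertex 3.0 1.3 2.1
   vertex 0.6 0.6 3.8
   vertex 3.0 3.3 1.5
  endloop
 endfacet
 facet normal 0.140 -0.235 0.962
  outer loop
   vertex 0.8 0.4 4.1
   vertex 4.4 0.5 3.6
   vertex 1.9 3.1 4.6
  endloop
 endfacet
 facet normal -0.105 -0.858 -0.502
  outer loop
   vertex 0.8 0.4 4.1
   vertex 0.6 0.6 3.8
   vertex 3.0 1.3 2.1
  endloop
 endfacet
 facet normal -0.037 -0.896 -0.443
  outer loop
   vertex 0.8 0.4 4.1
   vertex 3.0 1.3 2.1
   vertex 4.4 0.5 3.6
  endloop
 endfacet
 facet normal -0.760 0.179 0.625
  outer loop
   vertex 0.8 0.4 4.1
   vertex 1.2 4.2 3.5
   vertex 0.6 0.6 3.8
  endloop
 endfacet
 facet normal -0.738 0.180 0.650
  outer loop
   vertex 0.8 0.4 4.1
   vertex 1.9 3.1 4.6
   vertex 1.2 4.2 3.5
  endloop
 endfacet
 facet normal 0.535 -0.428 -0.728
  outer loop
   vertex 4.2 1.1 3.1
   vertex 4.4 0.5 3.6
   vertex 3.0 1.3 2.1
  endloop
 endfacet
 facet normal 0.600 -0.230 -0.766
  outer loop
   vertex 4.2 1.1 3.1
   vertex 3.0 1.3 2.1
   vertex 3.0 3.3 1.5
  endloop
 endfacet
 facet normal 0.917 0.387 0.098
  outer loop
   vertex 4.2 1.1 3.1
   vertex 2.5 4.9 4.0
   vertex 4.4 0.5 3.6
  endloop
 endfacet
 facet normal 0.901 0.425 -0.092
  outer loop
   vertex 4.2 1.1 3.1
   vertex 3.0 3.3 1.5
   vertex 2.5 4.9 4.0
  endloop
 endfacet
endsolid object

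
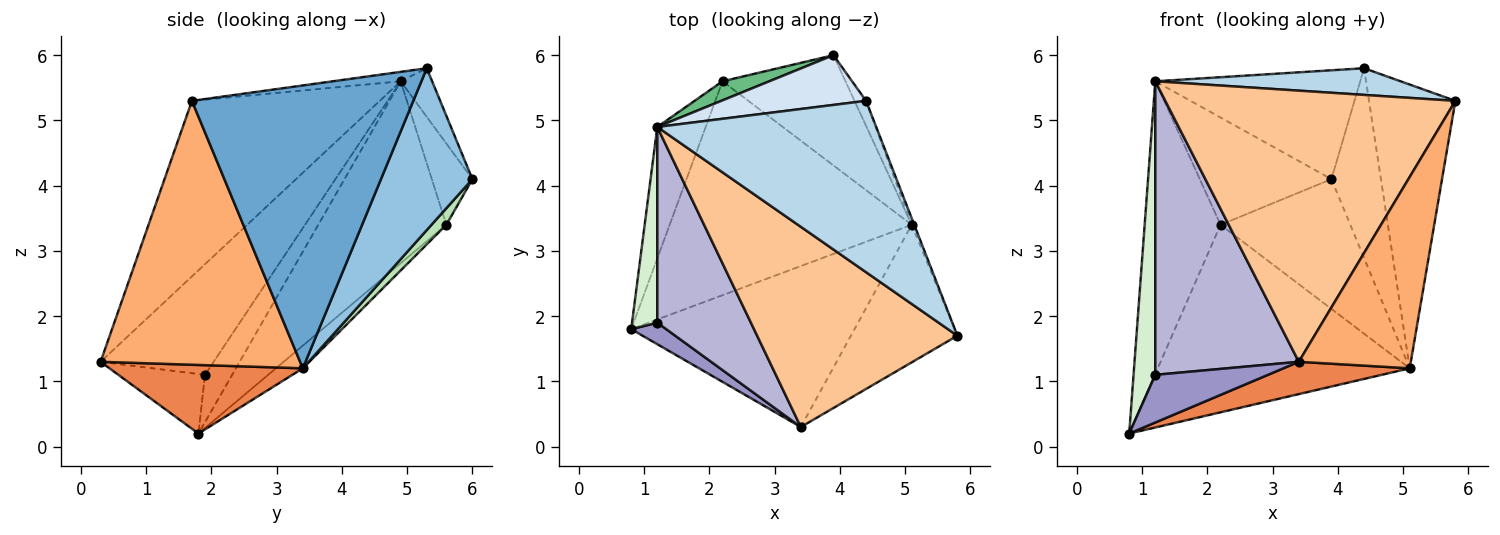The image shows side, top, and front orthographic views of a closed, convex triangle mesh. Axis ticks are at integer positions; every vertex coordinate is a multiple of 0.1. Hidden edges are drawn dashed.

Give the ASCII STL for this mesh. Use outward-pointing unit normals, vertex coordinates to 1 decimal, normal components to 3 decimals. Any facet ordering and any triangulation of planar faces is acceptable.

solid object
 facet normal 0.932 0.363 -0.008
  outer loop
   vertex 5.1 3.4 1.2
   vertex 4.4 5.3 5.8
   vertex 5.8 1.7 5.3
  endloop
 endfacet
 facet normal 0.878 0.475 -0.063
  outer loop
   vertex 5.1 3.4 1.2
   vertex 3.9 6.0 4.1
   vertex 4.4 5.3 5.8
  endloop
 endfacet
 facet normal -0.042 -0.154 0.987
  outer loop
   vertex 1.2 4.9 5.6
   vertex 5.8 1.7 5.3
   vertex 4.4 5.3 5.8
  endloop
 endfacet
 facet normal -0.138 0.901 0.412
  outer loop
   vertex 1.2 4.9 5.6
   vertex 4.4 5.3 5.8
   vertex 3.9 6.0 4.1
  endloop
 endfacet
 facet normal 0.288 -0.188 -0.939
  outer loop
   vertex 3.4 0.3 1.3
   vertex 0.8 1.8 0.2
   vertex 5.1 3.4 1.2
  endloop
 endfacet
 facet normal 0.823 -0.462 -0.332
  outer loop
   vertex 3.4 0.3 1.3
   vertex 5.1 3.4 1.2
   vertex 5.8 1.7 5.3
  endloop
 endfacet
 facet normal -0.462 -0.713 0.527
  outer loop
   vertex 3.4 0.3 1.3
   vertex 5.8 1.7 5.3
   vertex 1.2 4.9 5.6
  endloop
 endfacet
 facet normal -0.839 0.497 -0.223
  outer loop
   vertex 2.2 5.6 3.4
   vertex 0.8 1.8 0.2
   vertex 1.2 4.9 5.6
  endloop
 endfacet
 facet normal -0.291 0.942 0.168
  outer loop
   vertex 2.2 5.6 3.4
   vertex 1.2 4.9 5.6
   vertex 3.9 6.0 4.1
  endloop
 endfacet
 facet normal -0.070 0.658 -0.750
  outer loop
   vertex 2.2 5.6 3.4
   vertex 5.1 3.4 1.2
   vertex 0.8 1.8 0.2
  endloop
 endfacet
 facet normal 0.087 0.759 -0.645
  outer loop
   vertex 2.2 5.6 3.4
   vertex 3.9 6.0 4.1
   vertex 5.1 3.4 1.2
  endloop
 endfacet
 facet normal -0.721 -0.577 0.384
  outer loop
   vertex 1.2 1.9 1.1
   vertex 1.2 4.9 5.6
   vertex 0.8 1.8 0.2
  endloop
 endfacet
 facet normal -0.573 -0.746 0.338
  outer loop
   vertex 1.2 1.9 1.1
   vertex 0.8 1.8 0.2
   vertex 3.4 0.3 1.3
  endloop
 endfacet
 facet normal -0.548 -0.696 0.464
  outer loop
   vertex 1.2 1.9 1.1
   vertex 3.4 0.3 1.3
   vertex 1.2 4.9 5.6
  endloop
 endfacet
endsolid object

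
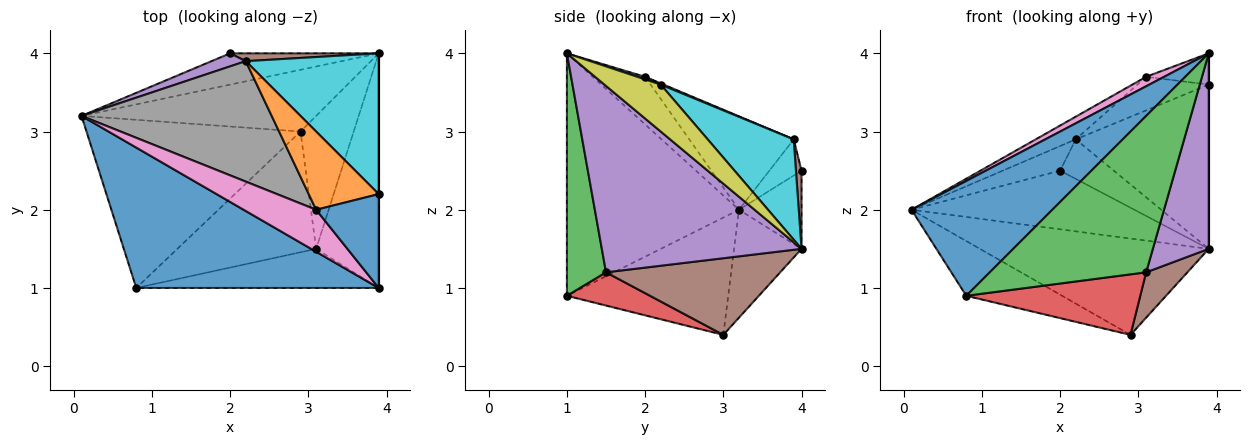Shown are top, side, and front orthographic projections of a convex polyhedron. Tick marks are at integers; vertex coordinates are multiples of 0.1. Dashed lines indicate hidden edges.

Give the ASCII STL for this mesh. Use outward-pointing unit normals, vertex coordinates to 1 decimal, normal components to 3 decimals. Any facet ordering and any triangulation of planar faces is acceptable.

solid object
 facet normal -0.612 -0.501 0.612
  outer loop
   vertex 0.8 1.0 0.9
   vertex 3.9 1.0 4.0
   vertex 0.1 3.2 2.0
  endloop
 endfacet
 facet normal -0.241 0.817 -0.524
  outer loop
   vertex 2.9 3.0 0.4
   vertex 0.1 3.2 2.0
   vertex 3.9 4.0 1.5
  endloop
 endfacet
 facet normal -0.462 0.275 -0.843
  outer loop
   vertex 2.9 3.0 0.4
   vertex 0.8 1.0 0.9
   vertex 0.1 3.2 2.0
  endloop
 endfacet
 facet normal -0.240 0.856 -0.457
  outer loop
   vertex 2.0 4.0 2.5
   vertex 3.9 4.0 1.5
   vertex 0.1 3.2 2.0
  endloop
 endfacet
 facet normal -0.444 0.792 0.420
  outer loop
   vertex 2.0 4.0 2.5
   vertex 0.1 3.2 2.0
   vertex 2.2 3.9 2.9
  endloop
 endfacet
 facet normal 0.102 0.976 0.193
  outer loop
   vertex 2.0 4.0 2.5
   vertex 2.2 3.9 2.9
   vertex 3.9 4.0 1.5
  endloop
 endfacet
 facet normal -0.540 -0.185 0.821
  outer loop
   vertex 3.1 2.0 3.7
   vertex 0.1 3.2 2.0
   vertex 3.9 1.0 4.0
  endloop
 endfacet
 facet normal -0.435 0.167 0.885
  outer loop
   vertex 3.1 2.0 3.7
   vertex 2.2 3.9 2.9
   vertex 0.1 3.2 2.0
  endloop
 endfacet
 facet normal 1.000 0.000 0.000
  outer loop
   vertex 3.9 2.2 3.6
   vertex 3.9 1.0 4.0
   vertex 3.9 4.0 1.5
  endloop
 endfacet
 facet normal 0.441 0.681 0.584
  outer loop
   vertex 3.9 2.2 3.6
   vertex 3.9 4.0 1.5
   vertex 2.2 3.9 2.9
  endloop
 endfacet
 facet normal 0.039 0.316 0.948
  outer loop
   vertex 3.9 2.2 3.6
   vertex 3.1 2.0 3.7
   vertex 3.9 1.0 4.0
  endloop
 endfacet
 facet normal 0.016 0.395 0.919
  outer loop
   vertex 3.9 2.2 3.6
   vertex 2.2 3.9 2.9
   vertex 3.1 2.0 3.7
  endloop
 endfacet
 facet normal 0.236 -0.943 -0.236
  outer loop
   vertex 3.1 1.5 1.2
   vertex 3.9 1.0 4.0
   vertex 0.8 1.0 0.9
  endloop
 endfacet
 facet normal 0.209 -0.438 -0.874
  outer loop
   vertex 3.1 1.5 1.2
   vertex 0.8 1.0 0.9
   vertex 2.9 3.0 0.4
  endloop
 endfacet
 facet normal 0.916 -0.256 -0.308
  outer loop
   vertex 3.1 1.5 1.2
   vertex 3.9 4.0 1.5
   vertex 3.9 1.0 4.0
  endloop
 endfacet
 facet normal 0.806 -0.191 -0.560
  outer loop
   vertex 3.1 1.5 1.2
   vertex 2.9 3.0 0.4
   vertex 3.9 4.0 1.5
  endloop
 endfacet
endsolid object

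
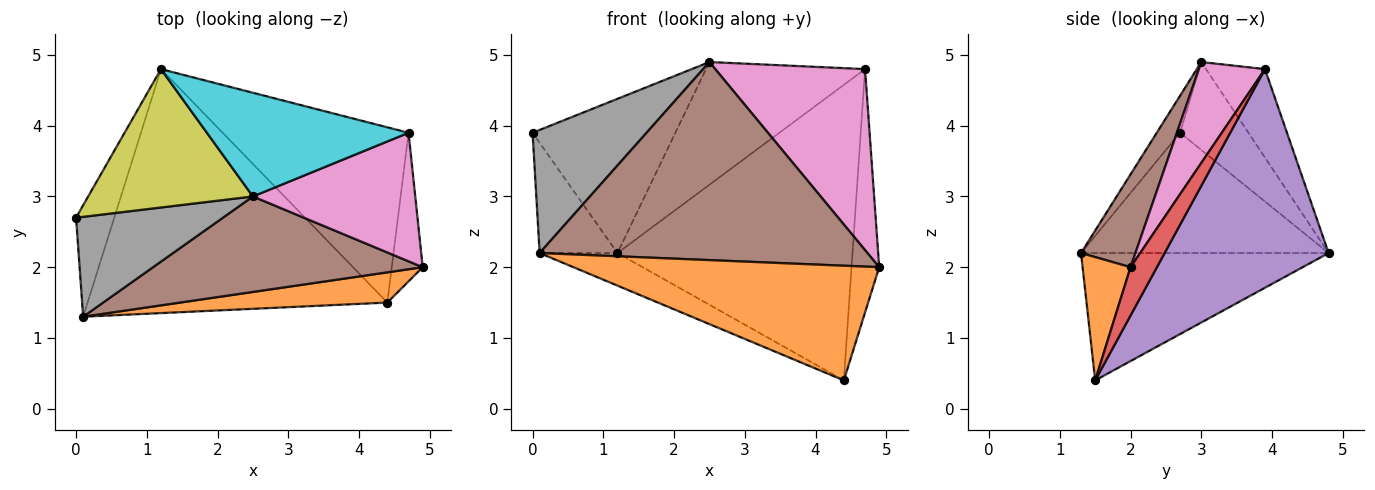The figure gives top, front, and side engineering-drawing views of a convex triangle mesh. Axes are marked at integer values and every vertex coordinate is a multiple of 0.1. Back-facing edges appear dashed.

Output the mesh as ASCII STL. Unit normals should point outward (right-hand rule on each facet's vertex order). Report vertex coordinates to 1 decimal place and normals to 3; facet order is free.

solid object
 facet normal -0.913 0.287 -0.290
  outer loop
   vertex 0.1 1.3 2.2
   vertex 0.0 2.7 3.9
   vertex 1.2 4.8 2.2
  endloop
 endfacet
 facet normal 0.150 -0.956 0.252
  outer loop
   vertex 4.4 1.5 0.4
   vertex 4.9 2.0 2.0
   vertex 0.1 1.3 2.2
  endloop
 endfacet
 facet normal -0.388 0.122 -0.914
  outer loop
   vertex 4.4 1.5 0.4
   vertex 0.1 1.3 2.2
   vertex 1.2 4.8 2.2
  endloop
 endfacet
 facet normal 0.631 0.662 -0.404
  outer loop
   vertex 4.4 1.5 0.4
   vertex 4.7 3.9 4.8
   vertex 4.9 2.0 2.0
  endloop
 endfacet
 facet normal 0.515 0.738 -0.437
  outer loop
   vertex 4.4 1.5 0.4
   vertex 1.2 4.8 2.2
   vertex 4.7 3.9 4.8
  endloop
 endfacet
 facet normal 0.148 -0.891 0.430
  outer loop
   vertex 2.5 3.0 4.9
   vertex 0.1 1.3 2.2
   vertex 4.9 2.0 2.0
  endloop
 endfacet
 facet normal 0.339 -0.767 0.545
  outer loop
   vertex 2.5 3.0 4.9
   vertex 4.9 2.0 2.0
   vertex 4.7 3.9 4.8
  endloop
 endfacet
 facet normal -0.157 -0.767 0.622
  outer loop
   vertex 2.5 3.0 4.9
   vertex 0.0 2.7 3.9
   vertex 0.1 1.3 2.2
  endloop
 endfacet
 facet normal -0.336 0.701 0.629
  outer loop
   vertex 2.5 3.0 4.9
   vertex 1.2 4.8 2.2
   vertex 0.0 2.7 3.9
  endloop
 endfacet
 facet normal -0.272 0.735 0.621
  outer loop
   vertex 2.5 3.0 4.9
   vertex 4.7 3.9 4.8
   vertex 1.2 4.8 2.2
  endloop
 endfacet
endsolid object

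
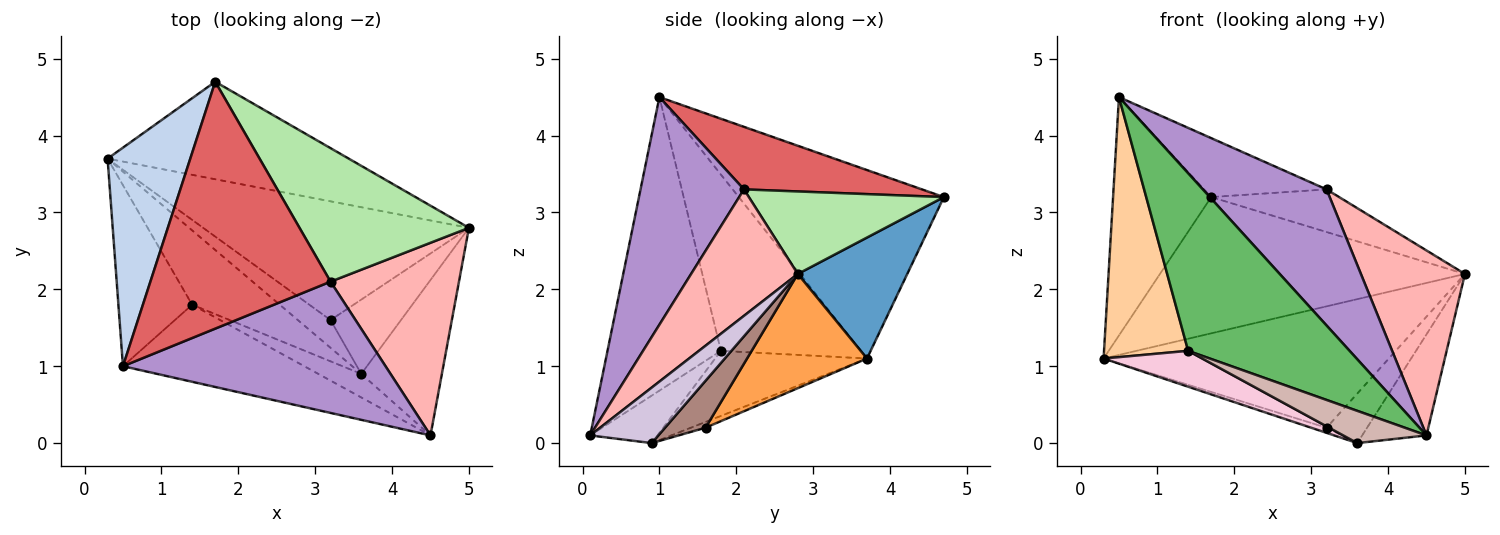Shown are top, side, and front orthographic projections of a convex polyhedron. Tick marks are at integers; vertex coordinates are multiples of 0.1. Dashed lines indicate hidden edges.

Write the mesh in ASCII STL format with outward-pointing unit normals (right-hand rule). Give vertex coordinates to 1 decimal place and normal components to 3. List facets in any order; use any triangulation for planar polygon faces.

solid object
 facet normal 0.280 0.781 -0.559
  outer loop
   vertex 1.7 4.7 3.2
   vertex 5.0 2.8 2.2
   vertex 0.3 3.7 1.1
  endloop
 endfacet
 facet normal -0.839 0.401 0.368
  outer loop
   vertex 1.7 4.7 3.2
   vertex 0.3 3.7 1.1
   vertex 0.5 1.0 4.5
  endloop
 endfacet
 facet normal 0.288 0.685 -0.670
  outer loop
   vertex 3.2 1.6 0.2
   vertex 0.3 3.7 1.1
   vertex 5.0 2.8 2.2
  endloop
 endfacet
 facet normal -0.807 -0.485 -0.338
  outer loop
   vertex 1.4 1.8 1.2
   vertex 0.5 1.0 4.5
   vertex 0.3 3.7 1.1
  endloop
 endfacet
 facet normal -0.542 -0.771 -0.335
  outer loop
   vertex 1.4 1.8 1.2
   vertex 4.5 0.1 0.1
   vertex 0.5 1.0 4.5
  endloop
 endfacet
 facet normal 0.421 0.276 0.864
  outer loop
   vertex 3.2 2.1 3.3
   vertex 5.0 2.8 2.2
   vertex 1.7 4.7 3.2
  endloop
 endfacet
 facet normal 0.320 0.220 0.922
  outer loop
   vertex 3.2 2.1 3.3
   vertex 1.7 4.7 3.2
   vertex 0.5 1.0 4.5
  endloop
 endfacet
 facet normal 0.579 -0.565 0.588
  outer loop
   vertex 3.2 2.1 3.3
   vertex 4.5 0.1 0.1
   vertex 5.0 2.8 2.2
  endloop
 endfacet
 facet normal 0.516 -0.617 0.595
  outer loop
   vertex 3.2 2.1 3.3
   vertex 0.5 1.0 4.5
   vertex 4.5 0.1 0.1
  endloop
 endfacet
 facet normal 0.500 0.472 -0.726
  outer loop
   vertex 3.6 0.9 0.0
   vertex 5.0 2.8 2.2
   vertex 4.5 0.1 0.1
  endloop
 endfacet
 facet normal 0.485 0.485 -0.728
  outer loop
   vertex 3.6 0.9 0.0
   vertex 3.2 1.6 0.2
   vertex 5.0 2.8 2.2
  endloop
 endfacet
 facet normal -0.546 -0.676 -0.494
  outer loop
   vertex 3.6 0.9 0.0
   vertex 4.5 0.1 0.1
   vertex 1.4 1.8 1.2
  endloop
 endfacet
 facet normal -0.171 0.179 -0.969
  outer loop
   vertex 3.6 0.9 0.0
   vertex 0.3 3.7 1.1
   vertex 3.2 1.6 0.2
  endloop
 endfacet
 facet normal -0.556 -0.361 -0.748
  outer loop
   vertex 3.6 0.9 0.0
   vertex 1.4 1.8 1.2
   vertex 0.3 3.7 1.1
  endloop
 endfacet
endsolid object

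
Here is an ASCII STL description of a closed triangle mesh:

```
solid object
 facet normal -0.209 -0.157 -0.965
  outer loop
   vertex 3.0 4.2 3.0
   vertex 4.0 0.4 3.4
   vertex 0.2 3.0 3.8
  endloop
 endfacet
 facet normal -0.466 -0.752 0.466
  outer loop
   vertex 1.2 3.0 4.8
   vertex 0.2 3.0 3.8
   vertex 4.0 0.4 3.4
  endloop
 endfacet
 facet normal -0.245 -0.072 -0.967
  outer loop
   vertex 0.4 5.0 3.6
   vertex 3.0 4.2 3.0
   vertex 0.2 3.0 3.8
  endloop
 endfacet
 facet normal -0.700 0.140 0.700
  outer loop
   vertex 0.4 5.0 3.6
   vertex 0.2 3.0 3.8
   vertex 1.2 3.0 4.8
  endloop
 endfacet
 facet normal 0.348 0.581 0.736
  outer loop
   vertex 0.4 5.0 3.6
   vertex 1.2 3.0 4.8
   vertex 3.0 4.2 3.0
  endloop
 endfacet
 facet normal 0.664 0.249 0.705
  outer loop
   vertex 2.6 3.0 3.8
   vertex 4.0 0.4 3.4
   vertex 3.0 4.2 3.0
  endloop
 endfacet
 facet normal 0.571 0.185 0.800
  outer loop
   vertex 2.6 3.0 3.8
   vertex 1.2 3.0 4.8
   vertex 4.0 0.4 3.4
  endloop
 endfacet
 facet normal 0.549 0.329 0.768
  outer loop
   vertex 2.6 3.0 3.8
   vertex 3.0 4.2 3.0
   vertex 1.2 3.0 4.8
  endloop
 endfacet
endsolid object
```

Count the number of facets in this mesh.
8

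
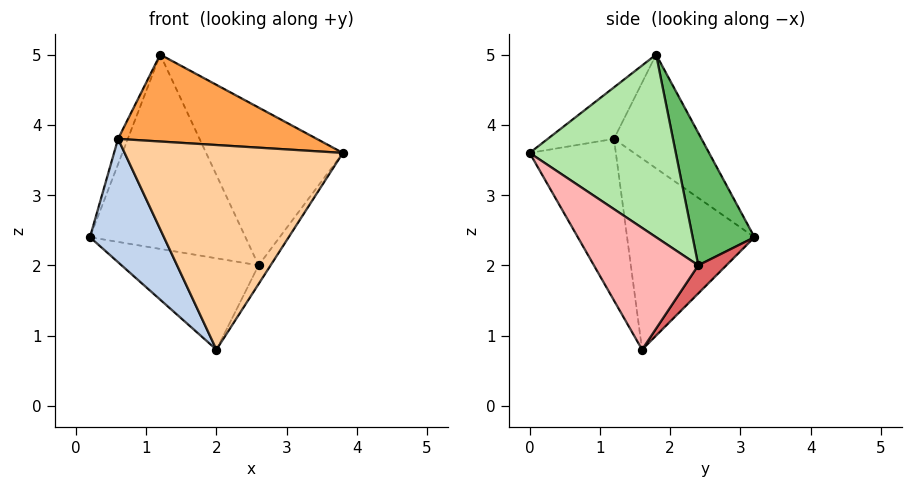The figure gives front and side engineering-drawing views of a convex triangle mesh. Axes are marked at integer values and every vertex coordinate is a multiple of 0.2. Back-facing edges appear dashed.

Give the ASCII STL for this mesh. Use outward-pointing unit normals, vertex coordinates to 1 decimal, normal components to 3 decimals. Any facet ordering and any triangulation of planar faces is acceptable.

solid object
 facet normal -0.909 0.101 0.404
  outer loop
   vertex 0.6 1.2 3.8
   vertex 1.2 1.8 5.0
   vertex 0.2 3.2 2.4
  endloop
 endfacet
 facet normal -0.782 -0.454 -0.426
  outer loop
   vertex 0.6 1.2 3.8
   vertex 0.2 3.2 2.4
   vertex 2.0 1.6 0.8
  endloop
 endfacet
 facet normal -0.267 -0.802 0.535
  outer loop
   vertex 0.6 1.2 3.8
   vertex 3.8 0.0 3.6
   vertex 1.2 1.8 5.0
  endloop
 endfacet
 facet normal -0.352 -0.892 -0.283
  outer loop
   vertex 0.6 1.2 3.8
   vertex 2.0 1.6 0.8
   vertex 3.8 0.0 3.6
  endloop
 endfacet
 facet normal 0.348 0.875 0.337
  outer loop
   vertex 2.6 2.4 2.0
   vertex 0.2 3.2 2.4
   vertex 1.2 1.8 5.0
  endloop
 endfacet
 facet normal 0.659 0.617 0.431
  outer loop
   vertex 2.6 2.4 2.0
   vertex 1.2 1.8 5.0
   vertex 3.8 0.0 3.6
  endloop
 endfacet
 facet normal 0.160 0.782 -0.602
  outer loop
   vertex 2.6 2.4 2.0
   vertex 2.0 1.6 0.8
   vertex 0.2 3.2 2.4
  endloop
 endfacet
 facet normal 0.862 0.099 -0.497
  outer loop
   vertex 2.6 2.4 2.0
   vertex 3.8 0.0 3.6
   vertex 2.0 1.6 0.8
  endloop
 endfacet
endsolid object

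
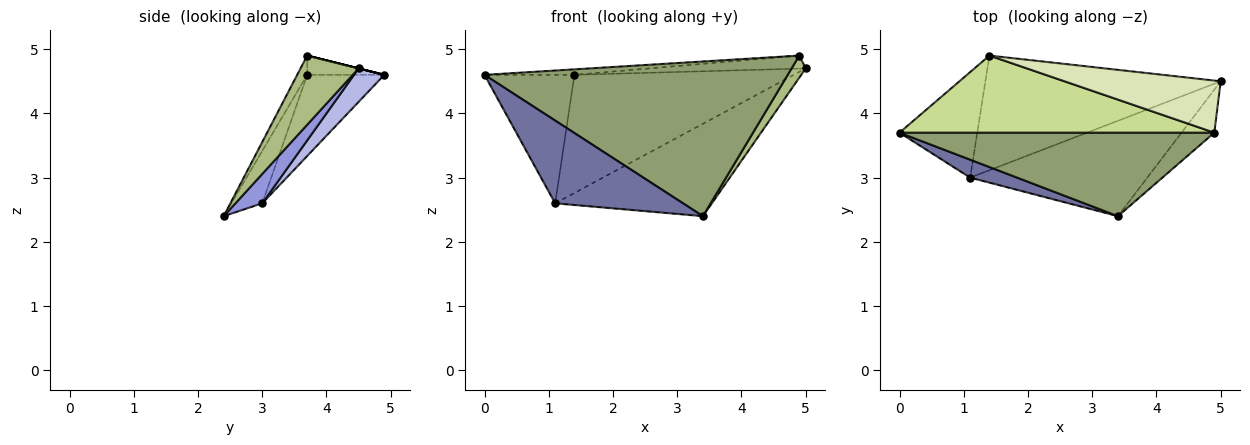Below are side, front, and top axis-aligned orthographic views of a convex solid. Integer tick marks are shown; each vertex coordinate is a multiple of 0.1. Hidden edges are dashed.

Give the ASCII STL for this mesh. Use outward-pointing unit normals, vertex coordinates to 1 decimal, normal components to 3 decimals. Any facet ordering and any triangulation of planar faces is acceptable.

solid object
 facet normal -0.230 -0.951 0.206
  outer loop
   vertex 1.1 3.0 2.6
   vertex 3.4 2.4 2.4
   vertex 0.0 3.7 4.6
  endloop
 endfacet
 facet normal -0.552 0.644 -0.529
  outer loop
   vertex 1.1 3.0 2.6
   vertex 0.0 3.7 4.6
   vertex 1.4 4.9 4.6
  endloop
 endfacet
 facet normal 0.118 0.691 -0.713
  outer loop
   vertex 1.1 3.0 2.6
   vertex 5.0 4.5 4.7
   vertex 3.4 2.4 2.4
  endloop
 endfacet
 facet normal 0.099 0.714 -0.693
  outer loop
   vertex 1.1 3.0 2.6
   vertex 1.4 4.9 4.6
   vertex 5.0 4.5 4.7
  endloop
 endfacet
 facet normal -0.029 -0.880 0.475
  outer loop
   vertex 4.9 3.7 4.9
   vertex 0.0 3.7 4.6
   vertex 3.4 2.4 2.4
  endloop
 endfacet
 facet normal 0.883 -0.215 -0.418
  outer loop
   vertex 4.9 3.7 4.9
   vertex 3.4 2.4 2.4
   vertex 5.0 4.5 4.7
  endloop
 endfacet
 facet normal -0.061 0.071 0.996
  outer loop
   vertex 4.9 3.7 4.9
   vertex 1.4 4.9 4.6
   vertex 0.0 3.7 4.6
  endloop
 endfacet
 facet normal 0.000 0.243 0.970
  outer loop
   vertex 4.9 3.7 4.9
   vertex 5.0 4.5 4.7
   vertex 1.4 4.9 4.6
  endloop
 endfacet
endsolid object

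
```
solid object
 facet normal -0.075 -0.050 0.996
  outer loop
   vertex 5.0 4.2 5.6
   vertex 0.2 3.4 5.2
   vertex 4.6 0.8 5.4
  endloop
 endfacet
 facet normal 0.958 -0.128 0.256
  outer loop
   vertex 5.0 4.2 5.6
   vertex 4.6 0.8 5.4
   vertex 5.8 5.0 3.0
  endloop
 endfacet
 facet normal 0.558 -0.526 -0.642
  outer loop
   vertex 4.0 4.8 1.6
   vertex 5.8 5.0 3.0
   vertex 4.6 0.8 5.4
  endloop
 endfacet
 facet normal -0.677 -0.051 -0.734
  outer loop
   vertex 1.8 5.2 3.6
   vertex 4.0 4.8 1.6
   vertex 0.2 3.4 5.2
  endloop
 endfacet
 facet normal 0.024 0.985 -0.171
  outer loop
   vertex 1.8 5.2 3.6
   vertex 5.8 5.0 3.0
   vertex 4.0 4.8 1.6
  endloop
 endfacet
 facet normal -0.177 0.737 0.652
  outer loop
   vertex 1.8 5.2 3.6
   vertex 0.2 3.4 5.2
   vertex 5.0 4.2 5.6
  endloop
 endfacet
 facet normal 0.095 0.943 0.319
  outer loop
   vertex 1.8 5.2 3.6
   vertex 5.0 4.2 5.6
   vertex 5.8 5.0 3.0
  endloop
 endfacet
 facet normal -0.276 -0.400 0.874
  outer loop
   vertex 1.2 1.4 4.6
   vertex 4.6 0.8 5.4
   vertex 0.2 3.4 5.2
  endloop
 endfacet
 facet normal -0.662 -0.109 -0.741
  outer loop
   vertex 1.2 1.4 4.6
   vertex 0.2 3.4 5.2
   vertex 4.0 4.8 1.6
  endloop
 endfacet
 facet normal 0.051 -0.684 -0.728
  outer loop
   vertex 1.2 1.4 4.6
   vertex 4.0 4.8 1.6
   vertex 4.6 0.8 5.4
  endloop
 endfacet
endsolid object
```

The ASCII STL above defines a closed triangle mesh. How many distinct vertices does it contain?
7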